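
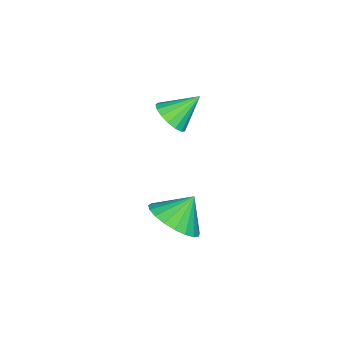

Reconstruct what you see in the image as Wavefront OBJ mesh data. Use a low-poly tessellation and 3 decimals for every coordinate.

v -0.515 -2.859 -1.519
v -0.034 -2.891 -1.069
v -1.205 -2.241 -0.741
v 0.027 -2.624 -1.226
v -0.036 -2.411 -1.451
v -0.208 -2.301 -1.691
v -0.451 -2.318 -1.892
v -0.709 -2.46 -2.008
v -0.922 -2.693 -2.012
v -1.042 -2.964 -1.903
v -1.042 -3.211 -1.706
v -0.921 -3.378 -1.466
v -0.706 -3.425 -1.239
v -0.449 -3.343 -1.076
v -0.206 -3.151 -1.014
v 3.003 -0.618 -2.354
v 3.402 -1.185 -1.796
v 2.377 -0.322 -1.606
v 3.603 -0.878 -1.75
v 3.7 -0.525 -1.808
v 3.676 -0.189 -1.961
v 3.537 0.073 -2.181
v 3.305 0.216 -2.432
v 3.021 0.214 -2.669
v 2.734 0.069 -2.852
v 2.493 -0.196 -2.949
v 2.341 -0.533 -2.942
v 2.303 -0.885 -2.835
v 2.387 -1.191 -2.644
v 2.577 -1.398 -2.403
v 2.84 -1.47 -2.153
v 3.132 -1.395 -1.939
f 2 1 4
f 2 4 3
f 4 1 5
f 4 5 3
f 5 1 6
f 5 6 3
f 6 1 7
f 6 7 3
f 7 1 8
f 7 8 3
f 8 1 9
f 8 9 3
f 9 1 10
f 9 10 3
f 10 1 11
f 10 11 3
f 11 1 12
f 11 12 3
f 12 1 13
f 12 13 3
f 13 1 14
f 13 14 3
f 14 1 15
f 14 15 3
f 15 1 2
f 15 2 3
f 17 16 19
f 17 19 18
f 19 16 20
f 19 20 18
f 20 16 21
f 20 21 18
f 21 16 22
f 21 22 18
f 22 16 23
f 22 23 18
f 23 16 24
f 23 24 18
f 24 16 25
f 24 25 18
f 25 16 26
f 25 26 18
f 26 16 27
f 26 27 18
f 27 16 28
f 27 28 18
f 28 16 29
f 28 29 18
f 29 16 30
f 29 30 18
f 30 16 31
f 30 31 18
f 31 16 32
f 31 32 18
f 32 16 17
f 32 17 18



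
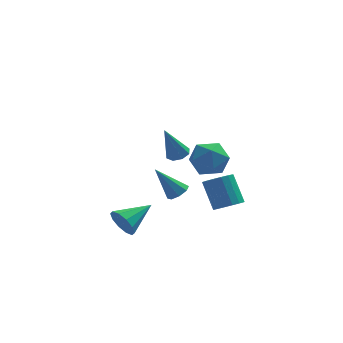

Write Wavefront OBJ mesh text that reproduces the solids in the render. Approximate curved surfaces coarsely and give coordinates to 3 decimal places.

v 2.855 -0.399 -1.766
v 3.576 -0.611 -1.39
v 3.085 0.368 0.101
v 2.365 0.579 -0.274
v 3.665 -0.27 -1.584
v 3.174 0.709 -0.093
v 3.569 0.041 -1.82
v 3.078 1.02 -0.329
v 3.309 0.251 -2.043
v 2.818 1.23 -0.552
v 2.945 0.312 -2.203
v 2.454 1.291 -0.712
v 2.561 0.21 -2.263
v 2.07 1.189 -0.772
v 2.244 -0.031 -2.208
v 1.753 0.947 -0.717
v 2.067 -0.357 -2.053
v 1.576 0.622 -0.562
v 2.071 -0.693 -1.831
v 1.58 0.286 -0.34
v 2.255 -0.961 -1.595
v 1.764 0.018 -0.103
v 2.576 -1.101 -1.397
v 2.085 -0.122 0.094
v 2.961 -1.08 -1.284
v 2.47 -0.101 0.207
v 3.322 -0.903 -1.281
v 2.831 0.076 0.21
v 0.177 -1.698 0.112
v 0.566 -2.105 0.457
v -0.957 -1.462 1.668
v 0.712 -1.623 0.491
v 0.546 -1.185 0.303
v 0.163 -1.047 0.003
v -0.211 -1.291 -0.233
v -0.358 -1.773 -0.267
v -0.191 -2.211 -0.079
v 0.191 -2.349 0.221
v -2.671 -3.203 -1.096
v -2.209 -3.413 -1.839
v -1.189 -2.177 -0.464
v -2.49 -2.944 -1.939
v -2.841 -2.574 -1.717
v -3.127 -2.444 -1.258
v -3.239 -2.603 -0.737
v -3.134 -2.992 -0.353
v -2.852 -3.461 -0.253
v -2.501 -3.831 -0.475
v -2.215 -3.962 -0.934
v -2.104 -3.802 -1.455
v 1.145 3.839 -0.66
v 2.064 4.538 -0.268
v 2.296 2.242 -0.512
v 3.215 2.941 -0.12
v 2.237 2.767 0.587
v 1.526 3.754 0.496
v 2.834 3.026 -1.276
v 2.123 4.013 -1.367
v 3.108 4.035 -0.649
v 2.739 3.876 0.503
v 1.621 2.904 -1.283
v 1.252 2.745 -0.131
v 0.283 -0.073 2.001
v 0.819 -0.416 2.132
v -0.423 -0.447 3.899
v 0.869 0.066 2.246
v 0.576 0.466 2.216
v 0.111 0.551 2.06
v -0.253 0.271 1.869
v -0.303 -0.211 1.755
v -0.009 -0.612 1.786
v 0.455 -0.697 1.942
f 2 1 5
f 2 5 3
f 3 5 6
f 3 6 4
f 5 1 7
f 5 7 6
f 6 7 8
f 6 8 4
f 7 1 9
f 7 9 8
f 8 9 10
f 8 10 4
f 9 1 11
f 9 11 10
f 10 11 12
f 10 12 4
f 11 1 13
f 11 13 12
f 12 13 14
f 12 14 4
f 13 1 15
f 13 15 14
f 14 15 16
f 14 16 4
f 15 1 17
f 15 17 16
f 16 17 18
f 16 18 4
f 17 1 19
f 17 19 18
f 18 19 20
f 18 20 4
f 19 1 21
f 19 21 20
f 20 21 22
f 20 22 4
f 21 1 23
f 21 23 22
f 22 23 24
f 22 24 4
f 23 1 25
f 23 25 24
f 24 25 26
f 24 26 4
f 25 1 27
f 25 27 26
f 26 27 28
f 26 28 4
f 27 1 2
f 27 2 28
f 28 2 3
f 28 3 4
f 30 29 32
f 30 32 31
f 32 29 33
f 32 33 31
f 33 29 34
f 33 34 31
f 34 29 35
f 34 35 31
f 35 29 36
f 35 36 31
f 36 29 37
f 36 37 31
f 37 29 38
f 37 38 31
f 38 29 30
f 38 30 31
f 40 39 42
f 40 42 41
f 42 39 43
f 42 43 41
f 43 39 44
f 43 44 41
f 44 39 45
f 44 45 41
f 45 39 46
f 45 46 41
f 46 39 47
f 46 47 41
f 47 39 48
f 47 48 41
f 48 39 49
f 48 49 41
f 49 39 50
f 49 50 41
f 50 39 40
f 50 40 41
f 51 62 56
f 51 56 52
f 51 52 58
f 51 58 61
f 51 61 62
f 52 56 60
f 56 62 55
f 62 61 53
f 61 58 57
f 58 52 59
f 54 60 55
f 54 55 53
f 54 53 57
f 54 57 59
f 54 59 60
f 55 60 56
f 53 55 62
f 57 53 61
f 59 57 58
f 60 59 52
f 64 63 66
f 64 66 65
f 66 63 67
f 66 67 65
f 67 63 68
f 67 68 65
f 68 63 69
f 68 69 65
f 69 63 70
f 69 70 65
f 70 63 71
f 70 71 65
f 71 63 72
f 71 72 65
f 72 63 64
f 72 64 65



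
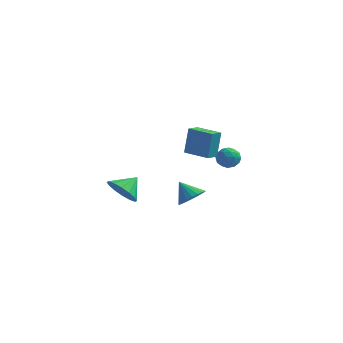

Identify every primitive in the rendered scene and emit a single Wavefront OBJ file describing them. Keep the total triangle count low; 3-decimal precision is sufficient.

v 0.098 2.497 -1.869
v 0.192 2.955 -0.1
v 0.336 3.364 -2.107
v 0.43 3.822 -0.338
v 1.73 2.058 -1.842
v 1.824 2.516 -0.073
v 1.968 2.925 -2.08
v 2.062 3.383 -0.311
v -0.996 -4.336 -1.956
v -0.031 -4.815 -2.022
v -0.464 -3.364 -1.204
v -0.049 -4.466 -2.459
v -0.322 -4.083 -2.761
v -0.775 -3.767 -2.847
v -1.288 -3.604 -2.695
v -1.722 -3.637 -2.345
v -1.962 -3.857 -1.891
v -1.944 -4.206 -1.454
v -1.671 -4.589 -1.152
v -1.218 -4.905 -1.065
v -0.705 -5.068 -1.218
v -0.27 -5.035 -1.568
v 2.622 -2.916 -2.477
v 3.207 -2.338 -2.112
v 1.718 -2.604 -1.523
v 3.024 -2.12 -2.355
v 2.772 -2.04 -2.62
v 2.494 -2.111 -2.86
v 2.238 -2.322 -3.034
v 2.048 -2.635 -3.111
v 1.958 -2.997 -3.079
v 1.982 -3.344 -2.943
v 2.116 -3.618 -2.726
v 2.338 -3.77 -2.466
v 2.609 -3.775 -2.208
v 2.883 -3.631 -1.996
v 3.111 -3.363 -1.868
v 3.254 -3.018 -1.845
v 3.288 -2.656 -1.931
v 1.685 3.769 -2.219
v 2.073 4.393 -2.534
v 2.727 3.027 -2.406
v 3.115 3.651 -2.721
v 2.942 3.641 -1.941
v 2.297 4.1 -1.826
v 2.503 3.32 -3.114
v 1.858 3.779 -2.999
v 2.578 4.115 -3.088
v 2.849 4.314 -2.363
v 1.951 3.106 -2.577
v 2.222 3.305 -1.852
v 1.787 4.146 -2.36
v 3.013 3.274 -2.58
v 2.911 3.268 -2.121
v 3.138 3.635 -2.307
v 1.92 3.974 -1.944
v 2.147 4.34 -2.129
v 2.658 3.899 -1.78
v 2.653 3.08 -2.811
v 2.88 3.446 -2.996
v 1.662 3.785 -2.633
v 1.889 4.152 -2.819
v 2.142 3.521 -3.16
v 2.312 4.35 -2.871
v 2.925 3.913 -2.981
v 2.565 3.719 -3.212
v 2.186 3.989 -3.144
v 2.471 4.466 -2.445
v 3.084 4.03 -2.555
v 2.982 4.024 -2.096
v 2.604 4.294 -2.028
v 2.768 4.303 -2.77
v 1.716 3.39 -2.385
v 2.329 2.954 -2.495
v 2.196 3.126 -2.912
v 1.818 3.396 -2.844
v 1.875 3.507 -1.959
v 2.488 3.07 -2.069
v 2.614 3.431 -1.796
v 2.235 3.701 -1.728
v 2.032 3.117 -2.17
f 2 4 1
f 5 2 1
f 1 4 3
f 3 5 1
f 2 8 4
f 6 2 5
f 6 8 2
f 4 8 3
f 7 5 3
f 3 8 7
f 7 6 5
f 8 6 7
f 10 9 12
f 10 12 11
f 12 9 13
f 12 13 11
f 13 9 14
f 13 14 11
f 14 9 15
f 14 15 11
f 15 9 16
f 15 16 11
f 16 9 17
f 16 17 11
f 17 9 18
f 17 18 11
f 18 9 19
f 18 19 11
f 19 9 20
f 19 20 11
f 20 9 21
f 20 21 11
f 21 9 22
f 21 22 11
f 22 9 10
f 22 10 11
f 24 23 26
f 24 26 25
f 26 23 27
f 26 27 25
f 27 23 28
f 27 28 25
f 28 23 29
f 28 29 25
f 29 23 30
f 29 30 25
f 30 23 31
f 30 31 25
f 31 23 32
f 31 32 25
f 32 23 33
f 32 33 25
f 33 23 34
f 33 34 25
f 34 23 35
f 34 35 25
f 35 23 36
f 35 36 25
f 36 23 37
f 36 37 25
f 37 23 38
f 37 38 25
f 38 23 39
f 38 39 25
f 39 23 24
f 39 24 25
f 40 77 56
f 77 51 80
f 56 80 45
f 77 80 56
f 40 56 52
f 56 45 57
f 52 57 41
f 56 57 52
f 40 52 61
f 52 41 62
f 61 62 47
f 52 62 61
f 40 61 73
f 61 47 76
f 73 76 50
f 61 76 73
f 40 73 77
f 73 50 81
f 77 81 51
f 73 81 77
f 41 57 68
f 57 45 71
f 68 71 49
f 57 71 68
f 45 80 58
f 80 51 79
f 58 79 44
f 80 79 58
f 51 81 78
f 81 50 74
f 78 74 42
f 81 74 78
f 50 76 75
f 76 47 63
f 75 63 46
f 76 63 75
f 47 62 67
f 62 41 64
f 67 64 48
f 62 64 67
f 43 69 55
f 69 49 70
f 55 70 44
f 69 70 55
f 43 55 53
f 55 44 54
f 53 54 42
f 55 54 53
f 43 53 60
f 53 42 59
f 60 59 46
f 53 59 60
f 43 60 65
f 60 46 66
f 65 66 48
f 60 66 65
f 43 65 69
f 65 48 72
f 69 72 49
f 65 72 69
f 44 70 58
f 70 49 71
f 58 71 45
f 70 71 58
f 42 54 78
f 54 44 79
f 78 79 51
f 54 79 78
f 46 59 75
f 59 42 74
f 75 74 50
f 59 74 75
f 48 66 67
f 66 46 63
f 67 63 47
f 66 63 67
f 49 72 68
f 72 48 64
f 68 64 41
f 72 64 68



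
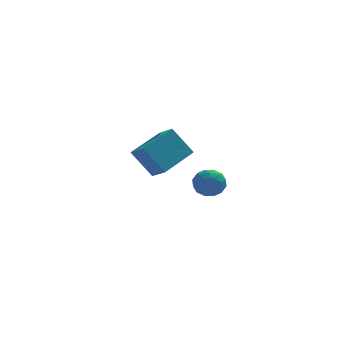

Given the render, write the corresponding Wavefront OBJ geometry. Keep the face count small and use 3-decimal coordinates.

v 3.022 -2.046 2.742
v 3.528 -1.401 2.731
v 3.672 -2.539 3.789
v 4.178 -1.894 3.778
v 3.393 -1.794 3.991
v 2.991 -1.49 3.344
v 4.209 -2.45 3.176
v 3.807 -2.146 2.529
v 4.262 -1.651 2.999
v 3.758 -1.246 3.503
v 3.442 -2.694 3.017
v 2.938 -2.289 3.521
v 3.218 -1.681 2.645
v 3.982 -2.259 3.875
v 3.521 -2.201 4.001
v 3.818 -1.822 3.994
v 2.902 -1.733 3.005
v 3.2 -1.354 2.999
v 3.12 -1.585 3.739
v 4 -2.586 3.521
v 4.298 -2.207 3.515
v 3.382 -2.118 2.526
v 3.679 -1.739 2.519
v 4.08 -2.355 2.781
v 3.947 -1.448 2.795
v 4.329 -1.738 3.411
v 4.347 -2.064 3.057
v 4.111 -1.886 2.677
v 3.65 -1.21 3.092
v 4.033 -1.499 3.707
v 3.571 -1.441 3.832
v 3.335 -1.262 3.452
v 4.082 -1.357 3.249
v 3.167 -2.441 2.813
v 3.55 -2.73 3.428
v 3.865 -2.678 3.068
v 3.629 -2.499 2.688
v 2.871 -2.202 3.109
v 3.253 -2.492 3.725
v 3.089 -2.054 3.843
v 2.853 -1.876 3.463
v 3.118 -2.583 3.271
v 1.621 3.226 1.771
v 0.638 3.569 3.227
v 3.159 4.631 2.48
v 2.175 4.974 3.935
v 2.125 2.406 2.305
v 1.141 2.749 3.76
v 3.662 3.811 3.013
v 2.679 4.154 4.469
f 1 38 17
f 38 12 41
f 17 41 6
f 38 41 17
f 1 17 13
f 17 6 18
f 13 18 2
f 17 18 13
f 1 13 22
f 13 2 23
f 22 23 8
f 13 23 22
f 1 22 34
f 22 8 37
f 34 37 11
f 22 37 34
f 1 34 38
f 34 11 42
f 38 42 12
f 34 42 38
f 2 18 29
f 18 6 32
f 29 32 10
f 18 32 29
f 6 41 19
f 41 12 40
f 19 40 5
f 41 40 19
f 12 42 39
f 42 11 35
f 39 35 3
f 42 35 39
f 11 37 36
f 37 8 24
f 36 24 7
f 37 24 36
f 8 23 28
f 23 2 25
f 28 25 9
f 23 25 28
f 4 30 16
f 30 10 31
f 16 31 5
f 30 31 16
f 4 16 14
f 16 5 15
f 14 15 3
f 16 15 14
f 4 14 21
f 14 3 20
f 21 20 7
f 14 20 21
f 4 21 26
f 21 7 27
f 26 27 9
f 21 27 26
f 4 26 30
f 26 9 33
f 30 33 10
f 26 33 30
f 5 31 19
f 31 10 32
f 19 32 6
f 31 32 19
f 3 15 39
f 15 5 40
f 39 40 12
f 15 40 39
f 7 20 36
f 20 3 35
f 36 35 11
f 20 35 36
f 9 27 28
f 27 7 24
f 28 24 8
f 27 24 28
f 10 33 29
f 33 9 25
f 29 25 2
f 33 25 29
f 44 46 43
f 47 44 43
f 43 46 45
f 45 47 43
f 44 50 46
f 48 44 47
f 48 50 44
f 46 50 45
f 49 47 45
f 45 50 49
f 49 48 47
f 50 48 49



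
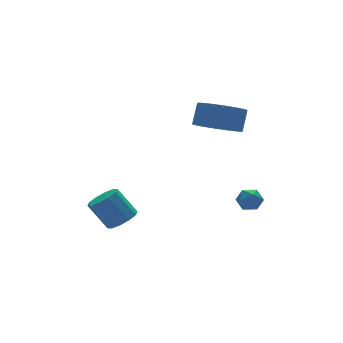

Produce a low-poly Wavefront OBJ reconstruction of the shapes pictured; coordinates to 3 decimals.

v -1.275 2.188 -2.82
v -0.623 2.087 -2.442
v -1.233 2.711 -1.222
v -1.885 2.812 -1.6
v -0.607 2.508 -2.65
v -1.217 3.132 -1.43
v -0.846 2.807 -2.922
v -1.456 3.431 -1.702
v -1.249 2.87 -3.155
v -1.859 3.493 -1.935
v -1.662 2.672 -3.261
v -2.272 3.296 -2.041
v -1.927 2.289 -3.198
v -2.537 2.913 -1.978
v -1.943 1.868 -2.99
v -2.553 2.492 -1.77
v -1.704 1.569 -2.718
v -2.314 2.193 -1.498
v -1.301 1.507 -2.485
v -1.911 2.13 -1.265
v -0.888 1.704 -2.379
v -1.498 2.328 -1.159
v 2.994 1.695 1.843
v 3.693 0.872 1.831
v 4.145 1.241 2.845
v 3.446 2.065 2.857
v 3.921 1.192 1.613
v 4.373 1.561 2.627
v 3.989 1.598 1.435
v 4.441 1.967 2.449
v 3.885 2.022 1.327
v 4.337 2.391 2.341
v 3.627 2.389 1.309
v 4.079 2.758 2.323
v 3.259 2.636 1.383
v 3.711 3.005 2.397
v 2.846 2.72 1.536
v 3.298 3.089 2.55
v 2.458 2.628 1.743
v 2.91 2.997 2.757
v 2.163 2.374 1.967
v 2.615 2.743 2.981
v 2.011 2.003 2.169
v 2.463 2.372 3.183
v 2.03 1.579 2.315
v 2.482 1.948 3.329
v 2.215 1.175 2.38
v 2.667 1.544 3.394
v 2.535 0.861 2.351
v 2.987 1.23 3.366
v 2.934 0.691 2.235
v 3.386 1.06 3.249
v 3.344 0.695 2.051
v 3.796 1.064 3.065
v 3.777 0.593 -2.497
v 4.306 0.41 -2.185
v 3.194 0.07 -1.815
v 3.723 -0.113 -1.503
v 3.54 0.501 -1.49
v 3.901 0.824 -1.911
v 3.599 -0.344 -2.089
v 3.96 -0.021 -2.51
v 4.197 -0.17 -1.933
v 4.16 0.353 -1.563
v 3.34 0.127 -2.437
v 3.303 0.65 -2.067
f 2 1 5
f 2 5 3
f 3 5 6
f 3 6 4
f 5 1 7
f 5 7 6
f 6 7 8
f 6 8 4
f 7 1 9
f 7 9 8
f 8 9 10
f 8 10 4
f 9 1 11
f 9 11 10
f 10 11 12
f 10 12 4
f 11 1 13
f 11 13 12
f 12 13 14
f 12 14 4
f 13 1 15
f 13 15 14
f 14 15 16
f 14 16 4
f 15 1 17
f 15 17 16
f 16 17 18
f 16 18 4
f 17 1 19
f 17 19 18
f 18 19 20
f 18 20 4
f 19 1 21
f 19 21 20
f 20 21 22
f 20 22 4
f 21 1 2
f 21 2 22
f 22 2 3
f 22 3 4
f 24 23 27
f 24 27 25
f 25 27 28
f 25 28 26
f 27 23 29
f 27 29 28
f 28 29 30
f 28 30 26
f 29 23 31
f 29 31 30
f 30 31 32
f 30 32 26
f 31 23 33
f 31 33 32
f 32 33 34
f 32 34 26
f 33 23 35
f 33 35 34
f 34 35 36
f 34 36 26
f 35 23 37
f 35 37 36
f 36 37 38
f 36 38 26
f 37 23 39
f 37 39 38
f 38 39 40
f 38 40 26
f 39 23 41
f 39 41 40
f 40 41 42
f 40 42 26
f 41 23 43
f 41 43 42
f 42 43 44
f 42 44 26
f 43 23 45
f 43 45 44
f 44 45 46
f 44 46 26
f 45 23 47
f 45 47 46
f 46 47 48
f 46 48 26
f 47 23 49
f 47 49 48
f 48 49 50
f 48 50 26
f 49 23 51
f 49 51 50
f 50 51 52
f 50 52 26
f 51 23 53
f 51 53 52
f 52 53 54
f 52 54 26
f 53 23 24
f 53 24 54
f 54 24 25
f 54 25 26
f 55 66 60
f 55 60 56
f 55 56 62
f 55 62 65
f 55 65 66
f 56 60 64
f 60 66 59
f 66 65 57
f 65 62 61
f 62 56 63
f 58 64 59
f 58 59 57
f 58 57 61
f 58 61 63
f 58 63 64
f 59 64 60
f 57 59 66
f 61 57 65
f 63 61 62
f 64 63 56



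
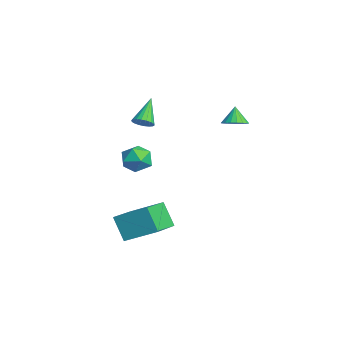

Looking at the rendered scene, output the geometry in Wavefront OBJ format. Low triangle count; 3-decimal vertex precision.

v 1.647 -1.971 2.891
v 2.055 -2.136 3.328
v 0.573 -1.289 4.149
v 2.137 -1.882 3.261
v 2.122 -1.645 3.12
v 2.014 -1.472 2.934
v 1.833 -1.399 2.739
v 1.615 -1.438 2.575
v 1.403 -1.584 2.473
v 1.24 -1.805 2.453
v 1.158 -2.06 2.521
v 1.173 -2.297 2.662
v 1.281 -2.469 2.848
v 1.462 -2.543 3.042
v 1.68 -2.503 3.207
v 1.892 -2.358 3.309
v 2.379 -2.837 -3.217
v 3.958 -4.045 -2.641
v 3.243 -1.248 -2.254
v 4.822 -2.456 -1.678
v 3.178 -2.444 -4.582
v 4.757 -3.652 -4.006
v 4.042 -0.855 -3.619
v 5.621 -2.063 -3.043
v 0.122 -1.266 -0.028
v 0.79 -1.914 -0.362
v -1.01 -1.986 -0.898
v -0.342 -2.634 -1.232
v -0.624 -2.657 -0.284
v 0.076 -2.212 0.253
v -0.296 -1.688 -1.513
v 0.404 -1.243 -0.976
v 0.532 -2.174 -1.279
v 0.329 -2.774 -0.52
v -0.549 -1.126 -0.74
v -0.752 -1.726 0.019
v 2.951 2.603 2.98
v 3.595 2.538 3.318
v 2.449 2.737 3.96
v 3.574 2.858 3.264
v 3.429 3.127 3.153
v 3.19 3.292 3.008
v 2.904 3.321 2.858
v 2.627 3.208 2.731
v 2.414 2.975 2.654
v 2.308 2.669 2.641
v 2.329 2.349 2.695
v 2.473 2.08 2.806
v 2.712 1.914 2.951
v 2.998 1.885 3.101
v 3.276 1.998 3.228
v 3.488 2.231 3.305
f 2 1 4
f 2 4 3
f 4 1 5
f 4 5 3
f 5 1 6
f 5 6 3
f 6 1 7
f 6 7 3
f 7 1 8
f 7 8 3
f 8 1 9
f 8 9 3
f 9 1 10
f 9 10 3
f 10 1 11
f 10 11 3
f 11 1 12
f 11 12 3
f 12 1 13
f 12 13 3
f 13 1 14
f 13 14 3
f 14 1 15
f 14 15 3
f 15 1 16
f 15 16 3
f 16 1 2
f 16 2 3
f 18 20 17
f 21 18 17
f 17 20 19
f 19 21 17
f 18 24 20
f 22 18 21
f 22 24 18
f 20 24 19
f 23 21 19
f 19 24 23
f 23 22 21
f 24 22 23
f 25 36 30
f 25 30 26
f 25 26 32
f 25 32 35
f 25 35 36
f 26 30 34
f 30 36 29
f 36 35 27
f 35 32 31
f 32 26 33
f 28 34 29
f 28 29 27
f 28 27 31
f 28 31 33
f 28 33 34
f 29 34 30
f 27 29 36
f 31 27 35
f 33 31 32
f 34 33 26
f 38 37 40
f 38 40 39
f 40 37 41
f 40 41 39
f 41 37 42
f 41 42 39
f 42 37 43
f 42 43 39
f 43 37 44
f 43 44 39
f 44 37 45
f 44 45 39
f 45 37 46
f 45 46 39
f 46 37 47
f 46 47 39
f 47 37 48
f 47 48 39
f 48 37 49
f 48 49 39
f 49 37 50
f 49 50 39
f 50 37 51
f 50 51 39
f 51 37 52
f 51 52 39
f 52 37 38
f 52 38 39



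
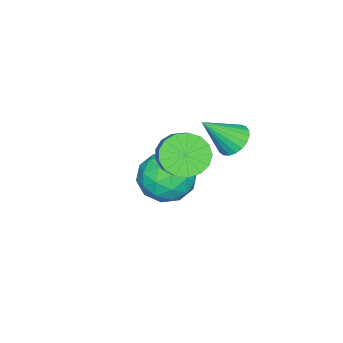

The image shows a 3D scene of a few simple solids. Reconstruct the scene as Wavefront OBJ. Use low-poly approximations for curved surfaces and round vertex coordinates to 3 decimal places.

v -3.062 -1.875 2.887
v -2.696 -1.417 2.953
v -2.398 -2.545 3.853
v -2.874 -1.363 3.113
v -3.084 -1.398 3.234
v -3.291 -1.515 3.294
v -3.458 -1.694 3.285
v -3.557 -1.905 3.206
v -3.57 -2.11 3.073
v -3.495 -2.275 2.907
v -3.345 -2.37 2.738
v -3.146 -2.38 2.595
v -2.933 -2.303 2.502
v -2.742 -2.151 2.476
v -2.606 -1.952 2.52
v -2.549 -1.739 2.629
v -2.581 -1.55 2.782
v -1.582 -2.739 2.964
v -1.249 -2.447 2.384
v -0.324 -1.809 3.237
v -0.658 -2.101 3.816
v -1.491 -2.209 2.469
v -0.566 -1.572 3.322
v -1.754 -2.094 2.668
v -0.829 -1.457 3.521
v -1.978 -2.126 2.934
v -1.053 -1.488 3.787
v -2.111 -2.298 3.207
v -1.186 -1.661 4.06
v -2.123 -2.571 3.425
v -1.198 -1.934 4.277
v -2.011 -2.883 3.536
v -1.087 -2.246 4.389
v -1.801 -3.161 3.517
v -0.877 -2.524 4.37
v -1.541 -3.343 3.371
v -0.617 -2.706 4.223
v -1.29 -3.386 3.131
v -0.366 -2.749 3.984
v -1.107 -3.281 2.853
v -0.182 -2.644 3.706
v -1.032 -3.052 2.601
v -0.107 -2.415 3.453
v -1.083 -2.75 2.431
v -0.158 -2.113 3.284
v -3.743 -3.672 0.508
v -3.123 -3.516 -0.175
v -2.677 -4.384 1.315
v -2.057 -4.228 0.632
v -2.378 -3.513 1.144
v -3.037 -3.074 0.645
v -2.763 -4.826 0.495
v -3.422 -4.387 -0.004
v -2.517 -4.23 -0.183
v -2.279 -3.418 0.218
v -3.521 -4.482 0.922
v -3.283 -3.67 1.323
v -3.527 -3.532 0.096
v -2.273 -4.368 1.044
v -2.462 -3.948 1.345
v -2.098 -3.857 0.944
v -3.476 -3.272 0.578
v -3.111 -3.18 0.177
v -2.674 -3.178 0.952
v -2.689 -4.72 0.963
v -2.324 -4.628 0.562
v -3.702 -4.043 0.196
v -3.338 -3.952 -0.205
v -3.126 -4.722 0.188
v -2.806 -3.86 -0.31
v -2.179 -4.278 0.164
v -2.594 -4.629 0.083
v -2.982 -4.371 -0.21
v -2.666 -3.383 -0.075
v -2.039 -3.801 0.399
v -2.228 -3.381 0.7
v -2.616 -3.122 0.407
v -2.31 -3.802 -0.08
v -3.761 -4.099 0.741
v -3.134 -4.517 1.215
v -3.184 -4.778 0.733
v -3.572 -4.519 0.44
v -3.621 -3.622 0.976
v -2.994 -4.04 1.45
v -2.818 -3.529 1.35
v -3.206 -3.271 1.057
v -3.49 -4.098 1.22
f 2 1 4
f 2 4 3
f 4 1 5
f 4 5 3
f 5 1 6
f 5 6 3
f 6 1 7
f 6 7 3
f 7 1 8
f 7 8 3
f 8 1 9
f 8 9 3
f 9 1 10
f 9 10 3
f 10 1 11
f 10 11 3
f 11 1 12
f 11 12 3
f 12 1 13
f 12 13 3
f 13 1 14
f 13 14 3
f 14 1 15
f 14 15 3
f 15 1 16
f 15 16 3
f 16 1 17
f 16 17 3
f 17 1 2
f 17 2 3
f 19 18 22
f 19 22 20
f 20 22 23
f 20 23 21
f 22 18 24
f 22 24 23
f 23 24 25
f 23 25 21
f 24 18 26
f 24 26 25
f 25 26 27
f 25 27 21
f 26 18 28
f 26 28 27
f 27 28 29
f 27 29 21
f 28 18 30
f 28 30 29
f 29 30 31
f 29 31 21
f 30 18 32
f 30 32 31
f 31 32 33
f 31 33 21
f 32 18 34
f 32 34 33
f 33 34 35
f 33 35 21
f 34 18 36
f 34 36 35
f 35 36 37
f 35 37 21
f 36 18 38
f 36 38 37
f 37 38 39
f 37 39 21
f 38 18 40
f 38 40 39
f 39 40 41
f 39 41 21
f 40 18 42
f 40 42 41
f 41 42 43
f 41 43 21
f 42 18 44
f 42 44 43
f 43 44 45
f 43 45 21
f 44 18 19
f 44 19 45
f 45 19 20
f 45 20 21
f 46 83 62
f 83 57 86
f 62 86 51
f 83 86 62
f 46 62 58
f 62 51 63
f 58 63 47
f 62 63 58
f 46 58 67
f 58 47 68
f 67 68 53
f 58 68 67
f 46 67 79
f 67 53 82
f 79 82 56
f 67 82 79
f 46 79 83
f 79 56 87
f 83 87 57
f 79 87 83
f 47 63 74
f 63 51 77
f 74 77 55
f 63 77 74
f 51 86 64
f 86 57 85
f 64 85 50
f 86 85 64
f 57 87 84
f 87 56 80
f 84 80 48
f 87 80 84
f 56 82 81
f 82 53 69
f 81 69 52
f 82 69 81
f 53 68 73
f 68 47 70
f 73 70 54
f 68 70 73
f 49 75 61
f 75 55 76
f 61 76 50
f 75 76 61
f 49 61 59
f 61 50 60
f 59 60 48
f 61 60 59
f 49 59 66
f 59 48 65
f 66 65 52
f 59 65 66
f 49 66 71
f 66 52 72
f 71 72 54
f 66 72 71
f 49 71 75
f 71 54 78
f 75 78 55
f 71 78 75
f 50 76 64
f 76 55 77
f 64 77 51
f 76 77 64
f 48 60 84
f 60 50 85
f 84 85 57
f 60 85 84
f 52 65 81
f 65 48 80
f 81 80 56
f 65 80 81
f 54 72 73
f 72 52 69
f 73 69 53
f 72 69 73
f 55 78 74
f 78 54 70
f 74 70 47
f 78 70 74



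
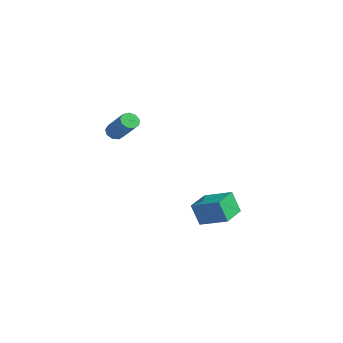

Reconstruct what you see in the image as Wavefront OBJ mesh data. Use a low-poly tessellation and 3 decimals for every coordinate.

v -2.736 -3.895 3.031
v -2.319 -3.924 2.586
v -0.768 -3.993 4.044
v -1.184 -3.965 4.489
v -2.395 -3.526 2.686
v -0.843 -3.595 4.144
v -2.63 -3.3 2.947
v -1.078 -3.37 4.405
v -2.915 -3.354 3.247
v -1.363 -3.423 4.705
v -3.116 -3.66 3.447
v -1.564 -3.73 4.904
v -3.139 -4.077 3.452
v -1.587 -4.146 4.909
v -2.973 -4.409 3.26
v -1.422 -4.478 4.717
v -2.697 -4.5 2.961
v -1.145 -4.569 4.419
v -2.439 -4.309 2.695
v -0.887 -4.378 4.153
v -0.004 0.122 -4.73
v -0.511 -0.136 -3.277
v -0.761 1.743 -4.706
v -1.268 1.486 -3.254
v 1.628 0.874 -4.026
v 1.121 0.617 -2.574
v 0.871 2.496 -4.003
v 0.364 2.238 -2.55
f 2 1 5
f 2 5 3
f 3 5 6
f 3 6 4
f 5 1 7
f 5 7 6
f 6 7 8
f 6 8 4
f 7 1 9
f 7 9 8
f 8 9 10
f 8 10 4
f 9 1 11
f 9 11 10
f 10 11 12
f 10 12 4
f 11 1 13
f 11 13 12
f 12 13 14
f 12 14 4
f 13 1 15
f 13 15 14
f 14 15 16
f 14 16 4
f 15 1 17
f 15 17 16
f 16 17 18
f 16 18 4
f 17 1 19
f 17 19 18
f 18 19 20
f 18 20 4
f 19 1 2
f 19 2 20
f 20 2 3
f 20 3 4
f 22 24 21
f 25 22 21
f 21 24 23
f 23 25 21
f 22 28 24
f 26 22 25
f 26 28 22
f 24 28 23
f 27 25 23
f 23 28 27
f 27 26 25
f 28 26 27



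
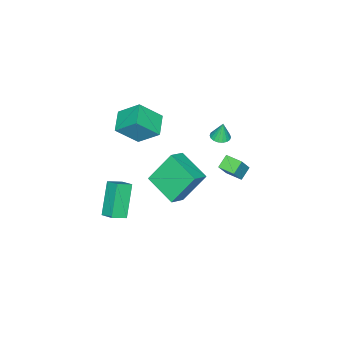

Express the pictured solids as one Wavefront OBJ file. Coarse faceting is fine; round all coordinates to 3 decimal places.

v 2.921 -3.117 3.9
v 2.691 -1.916 4.931
v 2.051 -2.258 2.704
v 1.822 -1.056 3.735
v 4.058 -2.544 3.485
v 3.829 -1.342 4.516
v 3.189 -1.684 2.289
v 2.959 -0.483 3.32
v 4.076 -2.537 -3.865
v 2.838 -3.009 -2.172
v 4.302 -1.734 -3.476
v 3.064 -2.206 -1.783
v 4.856 -2.974 -3.417
v 3.618 -3.446 -1.724
v 5.082 -2.171 -3.028
v 3.844 -2.643 -1.335
v 0.403 1.624 2.254
v 0.699 1.154 2.324
v 0.357 1.756 3.346
v 0.876 1.329 2.31
v 0.959 1.563 2.285
v 0.932 1.809 2.255
v 0.8 2.018 2.224
v 0.59 2.149 2.199
v 0.342 2.177 2.185
v 0.107 2.095 2.185
v -0.07 1.919 2.199
v -0.153 1.686 2.223
v -0.126 1.44 2.254
v 0.006 1.23 2.285
v 0.217 1.099 2.31
v 0.464 1.072 2.324
v 1.751 2.838 0.827
v 1.053 2.882 1.31
v 1.791 3.797 0.799
v 1.093 3.841 1.281
v 2.547 2.839 1.979
v 1.849 2.883 2.461
v 2.587 3.798 1.95
v 1.889 3.842 2.433
v 1.695 1.597 -0.179
v 1.155 -0.241 0.461
v 2.654 1.5 0.352
v 2.113 -0.339 0.991
v 2.587 0.719 -1.951
v 2.046 -1.12 -1.312
v 3.545 0.621 -1.421
v 3.005 -1.217 -0.781
f 2 4 1
f 5 2 1
f 1 4 3
f 3 5 1
f 2 8 4
f 6 2 5
f 6 8 2
f 4 8 3
f 7 5 3
f 3 8 7
f 7 6 5
f 8 6 7
f 10 12 9
f 13 10 9
f 9 12 11
f 11 13 9
f 10 16 12
f 14 10 13
f 14 16 10
f 12 16 11
f 15 13 11
f 11 16 15
f 15 14 13
f 16 14 15
f 18 17 20
f 18 20 19
f 20 17 21
f 20 21 19
f 21 17 22
f 21 22 19
f 22 17 23
f 22 23 19
f 23 17 24
f 23 24 19
f 24 17 25
f 24 25 19
f 25 17 26
f 25 26 19
f 26 17 27
f 26 27 19
f 27 17 28
f 27 28 19
f 28 17 29
f 28 29 19
f 29 17 30
f 29 30 19
f 30 17 31
f 30 31 19
f 31 17 32
f 31 32 19
f 32 17 18
f 32 18 19
f 34 36 33
f 37 34 33
f 33 36 35
f 35 37 33
f 34 40 36
f 38 34 37
f 38 40 34
f 36 40 35
f 39 37 35
f 35 40 39
f 39 38 37
f 40 38 39
f 42 44 41
f 45 42 41
f 41 44 43
f 43 45 41
f 42 48 44
f 46 42 45
f 46 48 42
f 44 48 43
f 47 45 43
f 43 48 47
f 47 46 45
f 48 46 47



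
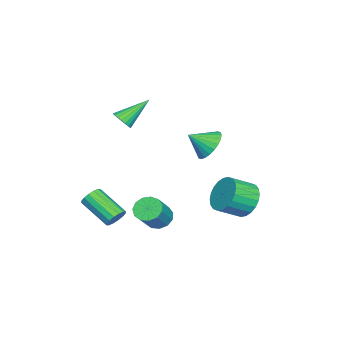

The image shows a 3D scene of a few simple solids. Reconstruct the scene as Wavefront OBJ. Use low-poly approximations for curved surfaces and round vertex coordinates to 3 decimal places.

v -2.48 -2.851 1.795
v -2.167 -3.105 2.318
v -3.56 -1.729 2.985
v -2.01 -2.888 2.257
v -1.934 -2.665 2.116
v -1.952 -2.475 1.92
v -2.061 -2.349 1.702
v -2.243 -2.31 1.5
v -2.466 -2.365 1.349
v -2.691 -2.503 1.275
v -2.88 -2.702 1.292
v -2.999 -2.927 1.395
v -3.029 -3.138 1.567
v -2.963 -3.3 1.779
v -2.814 -3.384 1.994
v -2.608 -3.376 2.174
v -2.379 -3.277 2.289
v -1.289 4.135 -2.198
v -0.431 4.371 -2.828
v 0.367 3.38 -2.112
v -0.491 3.145 -1.482
v -0.377 4.646 -2.508
v 0.421 3.655 -1.792
v -0.462 4.843 -2.141
v 0.336 3.852 -1.424
v -0.673 4.932 -1.782
v 0.125 3.941 -1.066
v -0.977 4.901 -1.487
v -0.179 3.91 -0.771
v -1.329 4.752 -1.3
v -0.531 3.761 -0.584
v -1.675 4.51 -1.25
v -0.877 3.519 -0.534
v -1.962 4.211 -1.344
v -1.164 3.22 -0.628
v -2.147 3.9 -1.568
v -1.349 2.909 -0.852
v -2.201 3.625 -1.888
v -1.403 2.634 -1.172
v -2.116 3.428 -2.256
v -1.318 2.437 -1.539
v -1.905 3.339 -2.614
v -1.107 2.348 -1.898
v -1.601 3.37 -2.909
v -0.803 2.379 -2.193
v -1.249 3.519 -3.096
v -0.451 2.528 -2.38
v -0.903 3.761 -3.146
v -0.105 2.77 -2.43
v -0.616 4.06 -3.052
v 0.182 3.069 -2.336
v 1.22 2.959 2.773
v 2.125 3.252 2.641
v 1.64 2.001 3.527
v 2.028 3.449 2.944
v 1.808 3.571 3.222
v 1.498 3.6 3.431
v 1.147 3.531 3.54
v 0.806 3.376 3.532
v 0.528 3.157 3.409
v 0.356 2.908 3.188
v 0.315 2.666 2.905
v 0.412 2.47 2.601
v 0.632 2.347 2.323
v 0.941 2.318 2.114
v 1.293 2.387 2.005
v 1.634 2.542 2.013
v 1.911 2.761 2.137
v 2.084 3.011 2.357
v 2.372 -1.439 -2.495
v 2.718 -1.816 -2.863
v 2.113 -3.358 -1.854
v 1.768 -2.981 -1.485
v 2.916 -1.733 -2.618
v 2.311 -3.275 -1.608
v 2.968 -1.571 -2.34
v 2.364 -3.113 -1.33
v 2.861 -1.374 -2.103
v 2.257 -2.916 -1.093
v 2.623 -1.194 -1.971
v 2.019 -2.737 -0.962
v 2.318 -1.08 -1.98
v 1.713 -2.623 -0.97
v 2.027 -1.062 -2.126
v 1.422 -2.604 -1.117
v 1.829 -1.145 -2.372
v 1.224 -2.687 -1.362
v 1.776 -1.307 -2.65
v 1.172 -2.849 -1.64
v 1.883 -1.504 -2.887
v 1.279 -3.046 -1.877
v 2.121 -1.683 -3.018
v 1.517 -3.226 -2.009
v 2.427 -1.797 -3.01
v 1.822 -3.34 -2
v 1.162 0.333 -2.73
v 1.688 0.139 -3.272
v 2.844 -0.027 -2.093
v 2.318 0.167 -1.55
v 1.708 0.576 -3.231
v 2.864 0.41 -2.051
v 1.556 0.936 -3.03
v 2.711 0.77 -1.851
v 1.278 1.104 -2.735
v 2.434 0.938 -1.555
v 0.963 1.028 -2.437
v 2.119 0.862 -1.257
v 0.712 0.731 -2.233
v 1.868 0.565 -1.053
v 0.603 0.308 -2.186
v 1.759 0.142 -1.006
v 0.672 -0.108 -2.312
v 1.828 -0.274 -1.132
v 0.897 -0.383 -2.571
v 2.053 -0.549 -1.391
v 1.205 -0.431 -2.88
v 2.361 -0.597 -1.7
v 1.5 -0.237 -3.142
v 2.656 -0.403 -1.962
f 2 1 4
f 2 4 3
f 4 1 5
f 4 5 3
f 5 1 6
f 5 6 3
f 6 1 7
f 6 7 3
f 7 1 8
f 7 8 3
f 8 1 9
f 8 9 3
f 9 1 10
f 9 10 3
f 10 1 11
f 10 11 3
f 11 1 12
f 11 12 3
f 12 1 13
f 12 13 3
f 13 1 14
f 13 14 3
f 14 1 15
f 14 15 3
f 15 1 16
f 15 16 3
f 16 1 17
f 16 17 3
f 17 1 2
f 17 2 3
f 19 18 22
f 19 22 20
f 20 22 23
f 20 23 21
f 22 18 24
f 22 24 23
f 23 24 25
f 23 25 21
f 24 18 26
f 24 26 25
f 25 26 27
f 25 27 21
f 26 18 28
f 26 28 27
f 27 28 29
f 27 29 21
f 28 18 30
f 28 30 29
f 29 30 31
f 29 31 21
f 30 18 32
f 30 32 31
f 31 32 33
f 31 33 21
f 32 18 34
f 32 34 33
f 33 34 35
f 33 35 21
f 34 18 36
f 34 36 35
f 35 36 37
f 35 37 21
f 36 18 38
f 36 38 37
f 37 38 39
f 37 39 21
f 38 18 40
f 38 40 39
f 39 40 41
f 39 41 21
f 40 18 42
f 40 42 41
f 41 42 43
f 41 43 21
f 42 18 44
f 42 44 43
f 43 44 45
f 43 45 21
f 44 18 46
f 44 46 45
f 45 46 47
f 45 47 21
f 46 18 48
f 46 48 47
f 47 48 49
f 47 49 21
f 48 18 50
f 48 50 49
f 49 50 51
f 49 51 21
f 50 18 19
f 50 19 51
f 51 19 20
f 51 20 21
f 53 52 55
f 53 55 54
f 55 52 56
f 55 56 54
f 56 52 57
f 56 57 54
f 57 52 58
f 57 58 54
f 58 52 59
f 58 59 54
f 59 52 60
f 59 60 54
f 60 52 61
f 60 61 54
f 61 52 62
f 61 62 54
f 62 52 63
f 62 63 54
f 63 52 64
f 63 64 54
f 64 52 65
f 64 65 54
f 65 52 66
f 65 66 54
f 66 52 67
f 66 67 54
f 67 52 68
f 67 68 54
f 68 52 69
f 68 69 54
f 69 52 53
f 69 53 54
f 71 70 74
f 71 74 72
f 72 74 75
f 72 75 73
f 74 70 76
f 74 76 75
f 75 76 77
f 75 77 73
f 76 70 78
f 76 78 77
f 77 78 79
f 77 79 73
f 78 70 80
f 78 80 79
f 79 80 81
f 79 81 73
f 80 70 82
f 80 82 81
f 81 82 83
f 81 83 73
f 82 70 84
f 82 84 83
f 83 84 85
f 83 85 73
f 84 70 86
f 84 86 85
f 85 86 87
f 85 87 73
f 86 70 88
f 86 88 87
f 87 88 89
f 87 89 73
f 88 70 90
f 88 90 89
f 89 90 91
f 89 91 73
f 90 70 92
f 90 92 91
f 91 92 93
f 91 93 73
f 92 70 94
f 92 94 93
f 93 94 95
f 93 95 73
f 94 70 71
f 94 71 95
f 95 71 72
f 95 72 73
f 97 96 100
f 97 100 98
f 98 100 101
f 98 101 99
f 100 96 102
f 100 102 101
f 101 102 103
f 101 103 99
f 102 96 104
f 102 104 103
f 103 104 105
f 103 105 99
f 104 96 106
f 104 106 105
f 105 106 107
f 105 107 99
f 106 96 108
f 106 108 107
f 107 108 109
f 107 109 99
f 108 96 110
f 108 110 109
f 109 110 111
f 109 111 99
f 110 96 112
f 110 112 111
f 111 112 113
f 111 113 99
f 112 96 114
f 112 114 113
f 113 114 115
f 113 115 99
f 114 96 116
f 114 116 115
f 115 116 117
f 115 117 99
f 116 96 118
f 116 118 117
f 117 118 119
f 117 119 99
f 118 96 97
f 118 97 119
f 119 97 98
f 119 98 99



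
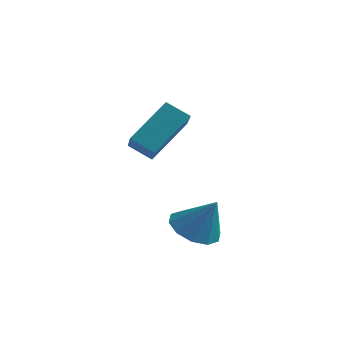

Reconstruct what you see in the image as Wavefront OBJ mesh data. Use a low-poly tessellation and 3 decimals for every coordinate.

v -3.762 -1.353 2.86
v -2.836 -2.665 3.778
v -3.171 0.054 4.274
v -2.246 -1.258 5.192
v -2.894 -1.142 2.288
v -1.969 -2.454 3.206
v -2.304 0.265 3.702
v -1.378 -1.047 4.62
v -0.462 -2.321 -0.087
v 0.384 -2.154 -0.613
v 0.402 -2.299 1.307
v 0.135 -1.6 -0.468
v -0.342 -1.322 -0.177
v -0.865 -1.425 0.148
v -1.233 -1.871 0.384
v -1.307 -2.488 0.439
v -1.058 -3.042 0.294
v -0.581 -3.32 0.003
v -0.058 -3.217 -0.323
v 0.31 -2.771 -0.558
f 2 4 1
f 5 2 1
f 1 4 3
f 3 5 1
f 2 8 4
f 6 2 5
f 6 8 2
f 4 8 3
f 7 5 3
f 3 8 7
f 7 6 5
f 8 6 7
f 10 9 12
f 10 12 11
f 12 9 13
f 12 13 11
f 13 9 14
f 13 14 11
f 14 9 15
f 14 15 11
f 15 9 16
f 15 16 11
f 16 9 17
f 16 17 11
f 17 9 18
f 17 18 11
f 18 9 19
f 18 19 11
f 19 9 20
f 19 20 11
f 20 9 10
f 20 10 11



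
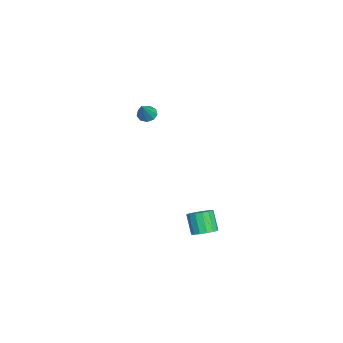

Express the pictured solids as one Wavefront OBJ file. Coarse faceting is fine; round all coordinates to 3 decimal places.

v -4.233 -0.769 0.064
v -3.878 -1.137 -0.304
v -3.187 -1.011 1.316
v -3.747 -0.728 -0.335
v -3.842 -0.338 -0.179
v -4.121 -0.149 0.09
v -4.452 -0.25 0.347
v -4.681 -0.594 0.471
v -4.7 -1.019 0.405
v -4.5 -1.327 0.179
v -4.176 -1.374 -0.101
v 4.218 2.984 -4.509
v 4.879 2.743 -4.199
v 4.204 2.434 -3
v 3.542 2.676 -3.311
v 4.859 3.131 -4.11
v 4.184 2.822 -2.911
v 4.667 3.48 -4.128
v 3.992 3.171 -2.93
v 4.355 3.696 -4.249
v 3.68 3.387 -3.05
v 4.006 3.721 -4.439
v 3.331 3.412 -3.24
v 3.713 3.549 -4.648
v 3.038 3.24 -3.449
v 3.556 3.226 -4.82
v 2.881 2.917 -3.621
v 3.576 2.838 -4.909
v 2.901 2.529 -3.71
v 3.768 2.489 -4.89
v 3.093 2.18 -3.692
v 4.08 2.273 -4.77
v 3.405 1.964 -3.571
v 4.429 2.248 -4.58
v 3.754 1.939 -3.381
v 4.722 2.42 -4.371
v 4.047 2.111 -3.172
f 2 1 4
f 2 4 3
f 4 1 5
f 4 5 3
f 5 1 6
f 5 6 3
f 6 1 7
f 6 7 3
f 7 1 8
f 7 8 3
f 8 1 9
f 8 9 3
f 9 1 10
f 9 10 3
f 10 1 11
f 10 11 3
f 11 1 2
f 11 2 3
f 13 12 16
f 13 16 14
f 14 16 17
f 14 17 15
f 16 12 18
f 16 18 17
f 17 18 19
f 17 19 15
f 18 12 20
f 18 20 19
f 19 20 21
f 19 21 15
f 20 12 22
f 20 22 21
f 21 22 23
f 21 23 15
f 22 12 24
f 22 24 23
f 23 24 25
f 23 25 15
f 24 12 26
f 24 26 25
f 25 26 27
f 25 27 15
f 26 12 28
f 26 28 27
f 27 28 29
f 27 29 15
f 28 12 30
f 28 30 29
f 29 30 31
f 29 31 15
f 30 12 32
f 30 32 31
f 31 32 33
f 31 33 15
f 32 12 34
f 32 34 33
f 33 34 35
f 33 35 15
f 34 12 36
f 34 36 35
f 35 36 37
f 35 37 15
f 36 12 13
f 36 13 37
f 37 13 14
f 37 14 15



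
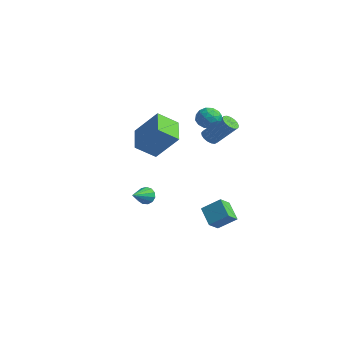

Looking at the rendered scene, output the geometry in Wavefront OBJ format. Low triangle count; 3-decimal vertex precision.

v -0.789 0.457 3.912
v -0.48 0.861 3.351
v 0.32 0.299 4.409
v 0.629 0.703 3.848
v 0.189 1.043 4.361
v -0.496 1.141 4.054
v 0.336 0.019 3.706
v -0.349 0.117 3.399
v 0.216 0.59 3.224
v 0.124 1.223 3.628
v -0.284 -0.063 4.132
v -0.376 0.57 4.536
v -0.732 0.673 3.588
v 0.572 0.487 4.172
v 0.313 0.687 4.474
v 0.495 0.925 4.144
v -0.741 0.838 4.001
v -0.56 1.075 3.671
v -0.167 1.182 4.265
v 0.4 0.085 4.089
v 0.581 0.322 3.759
v -0.655 0.235 3.616
v -0.473 0.473 3.286
v 0.007 -0.022 3.495
v -0.141 0.751 3.183
v 0.51 0.658 3.475
v 0.339 0.256 3.392
v -0.064 0.313 3.211
v -0.195 1.123 3.421
v 0.457 1.03 3.713
v 0.198 1.23 4.015
v -0.205 1.288 3.834
v 0.214 0.964 3.346
v -0.617 0.13 4.047
v 0.035 0.037 4.339
v 0.045 -0.128 3.926
v -0.358 -0.07 3.745
v -0.67 0.502 4.285
v -0.019 0.409 4.577
v -0.096 0.847 4.549
v -0.499 0.904 4.368
v -0.374 0.196 4.414
v -1.408 1.434 1.962
v -1.002 1.524 1.588
v 0.015 2.236 2.864
v -0.392 2.146 3.238
v -1.148 1.748 1.579
v -0.131 2.46 2.855
v -1.353 1.901 1.658
v -0.337 2.613 2.933
v -1.572 1.946 1.806
v -0.555 2.659 3.082
v -1.753 1.875 1.991
v -0.736 2.587 3.266
v -1.855 1.702 2.168
v -0.838 2.414 3.444
v -1.855 1.468 2.299
v -0.838 2.18 3.575
v -1.752 1.226 2.352
v -0.735 1.938 3.628
v -1.571 1.032 2.316
v -0.554 1.744 3.592
v -1.353 0.93 2.199
v -0.336 1.642 3.475
v -1.147 0.943 2.028
v -0.13 1.655 3.303
v -1.001 1.069 1.841
v 0.016 1.781 3.117
v -0.949 1.279 1.683
v 0.068 1.991 2.958
v -2.07 -1.477 0.831
v -2.323 -2.614 1.626
v -3.513 -0.684 1.507
v -3.765 -1.821 2.303
v -0.955 -0.699 2.297
v -1.207 -1.836 3.093
v -2.397 0.094 2.974
v -2.65 -1.043 3.769
v -0.978 -2.7 -1.442
v -0.68 -2.745 -1.95
v -0.422 -3.82 -1.018
v -0.487 -2.57 -1.743
v -0.45 -2.437 -1.44
v -0.58 -2.388 -1.139
v -0.836 -2.437 -0.933
v -1.138 -2.57 -0.889
v -1.388 -2.744 -1.021
v -1.509 -2.905 -1.286
v -1.461 -3 -1.601
v -1.259 -3 -1.865
v -0.968 -2.905 -1.995
v 0.108 0.527 -3.854
v -0.947 0.661 -3.024
v -0.19 1.265 -4.354
v -1.246 1.4 -3.523
v 0.806 1.32 -3.097
v -0.25 1.455 -2.266
v 0.507 2.059 -3.596
v -0.548 2.193 -2.766
f 1 38 17
f 38 12 41
f 17 41 6
f 38 41 17
f 1 17 13
f 17 6 18
f 13 18 2
f 17 18 13
f 1 13 22
f 13 2 23
f 22 23 8
f 13 23 22
f 1 22 34
f 22 8 37
f 34 37 11
f 22 37 34
f 1 34 38
f 34 11 42
f 38 42 12
f 34 42 38
f 2 18 29
f 18 6 32
f 29 32 10
f 18 32 29
f 6 41 19
f 41 12 40
f 19 40 5
f 41 40 19
f 12 42 39
f 42 11 35
f 39 35 3
f 42 35 39
f 11 37 36
f 37 8 24
f 36 24 7
f 37 24 36
f 8 23 28
f 23 2 25
f 28 25 9
f 23 25 28
f 4 30 16
f 30 10 31
f 16 31 5
f 30 31 16
f 4 16 14
f 16 5 15
f 14 15 3
f 16 15 14
f 4 14 21
f 14 3 20
f 21 20 7
f 14 20 21
f 4 21 26
f 21 7 27
f 26 27 9
f 21 27 26
f 4 26 30
f 26 9 33
f 30 33 10
f 26 33 30
f 5 31 19
f 31 10 32
f 19 32 6
f 31 32 19
f 3 15 39
f 15 5 40
f 39 40 12
f 15 40 39
f 7 20 36
f 20 3 35
f 36 35 11
f 20 35 36
f 9 27 28
f 27 7 24
f 28 24 8
f 27 24 28
f 10 33 29
f 33 9 25
f 29 25 2
f 33 25 29
f 44 43 47
f 44 47 45
f 45 47 48
f 45 48 46
f 47 43 49
f 47 49 48
f 48 49 50
f 48 50 46
f 49 43 51
f 49 51 50
f 50 51 52
f 50 52 46
f 51 43 53
f 51 53 52
f 52 53 54
f 52 54 46
f 53 43 55
f 53 55 54
f 54 55 56
f 54 56 46
f 55 43 57
f 55 57 56
f 56 57 58
f 56 58 46
f 57 43 59
f 57 59 58
f 58 59 60
f 58 60 46
f 59 43 61
f 59 61 60
f 60 61 62
f 60 62 46
f 61 43 63
f 61 63 62
f 62 63 64
f 62 64 46
f 63 43 65
f 63 65 64
f 64 65 66
f 64 66 46
f 65 43 67
f 65 67 66
f 66 67 68
f 66 68 46
f 67 43 69
f 67 69 68
f 68 69 70
f 68 70 46
f 69 43 44
f 69 44 70
f 70 44 45
f 70 45 46
f 72 74 71
f 75 72 71
f 71 74 73
f 73 75 71
f 72 78 74
f 76 72 75
f 76 78 72
f 74 78 73
f 77 75 73
f 73 78 77
f 77 76 75
f 78 76 77
f 80 79 82
f 80 82 81
f 82 79 83
f 82 83 81
f 83 79 84
f 83 84 81
f 84 79 85
f 84 85 81
f 85 79 86
f 85 86 81
f 86 79 87
f 86 87 81
f 87 79 88
f 87 88 81
f 88 79 89
f 88 89 81
f 89 79 90
f 89 90 81
f 90 79 91
f 90 91 81
f 91 79 80
f 91 80 81
f 93 95 92
f 96 93 92
f 92 95 94
f 94 96 92
f 93 99 95
f 97 93 96
f 97 99 93
f 95 99 94
f 98 96 94
f 94 99 98
f 98 97 96
f 99 97 98



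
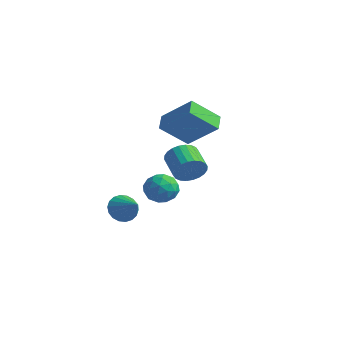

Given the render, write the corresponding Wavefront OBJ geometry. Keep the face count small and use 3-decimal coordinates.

v -0.738 -2.856 -1.698
v -0.397 -2.322 -2.203
v 0.558 -3.024 -1.002
v -0.515 -2.114 -1.934
v -0.677 -2.053 -1.618
v -0.851 -2.15 -1.317
v -1.003 -2.388 -1.093
v -1.102 -2.718 -0.988
v -1.129 -3.076 -1.024
v -1.078 -3.39 -1.193
v -0.96 -3.599 -1.463
v -0.798 -3.66 -1.779
v -0.624 -3.562 -2.079
v -0.472 -3.324 -2.304
v -0.373 -2.994 -2.409
v -0.346 -2.636 -2.373
v -2.28 2.631 1.483
v -2.826 1.281 2.688
v -0.679 3.149 2.789
v -1.224 1.798 3.993
v -1.676 1.962 1.007
v -2.221 0.611 2.211
v -0.074 2.479 2.312
v -0.62 1.129 3.517
v 2.53 -1.595 1.337
v 2.966 -1.092 1.816
v 1.826 -0.642 2.382
v 1.39 -1.145 1.903
v 2.914 -0.906 1.562
v 1.773 -0.456 2.128
v 2.802 -0.824 1.273
v 1.662 -0.374 1.839
v 2.65 -0.86 0.994
v 1.51 -0.41 1.56
v 2.479 -1.008 0.767
v 1.339 -0.558 1.333
v 2.316 -1.245 0.627
v 1.176 -0.795 1.193
v 2.186 -1.535 0.595
v 1.045 -1.085 1.161
v 2.108 -1.835 0.676
v 0.967 -1.385 1.242
v 2.094 -2.098 0.858
v 0.954 -1.648 1.424
v 2.147 -2.284 1.112
v 1.006 -1.834 1.678
v 2.258 -2.366 1.401
v 1.118 -1.916 1.967
v 2.41 -2.33 1.68
v 1.27 -1.88 2.246
v 2.581 -2.182 1.907
v 1.441 -1.732 2.473
v 2.744 -1.945 2.047
v 1.604 -1.495 2.613
v 2.875 -1.655 2.079
v 1.734 -1.205 2.645
v 2.953 -1.355 1.998
v 1.812 -0.905 2.564
v 3.024 -3.259 0.397
v 3.724 -3.288 0.9
v 2.476 -4.332 1.1
v 3.176 -4.361 1.603
v 2.63 -3.696 1.662
v 2.969 -3.033 1.227
v 3.231 -4.587 0.773
v 3.57 -3.924 0.338
v 3.852 -4.108 1.132
v 3.481 -3.558 1.681
v 2.719 -4.062 0.319
v 2.348 -3.512 0.868
v 3.422 -3.179 0.587
v 2.778 -4.441 1.413
v 2.457 -4.05 1.448
v 2.868 -4.067 1.743
v 2.978 -3.03 0.779
v 3.39 -3.047 1.075
v 2.746 -3.286 1.523
v 2.81 -4.573 0.925
v 3.222 -4.59 1.221
v 3.332 -3.553 0.257
v 3.743 -3.57 0.552
v 3.454 -4.334 0.477
v 3.909 -3.679 1.018
v 3.587 -4.309 1.432
v 3.619 -4.442 0.944
v 3.819 -4.052 0.688
v 3.691 -3.355 1.341
v 3.368 -3.986 1.755
v 3.047 -3.595 1.79
v 3.246 -3.205 1.534
v 3.766 -3.837 1.478
v 2.832 -3.634 0.245
v 2.509 -4.265 0.659
v 2.954 -4.415 0.466
v 3.153 -4.025 0.21
v 2.613 -3.311 0.568
v 2.291 -3.941 0.982
v 2.381 -3.568 1.312
v 2.581 -3.178 1.056
v 2.434 -3.783 0.522
f 2 1 4
f 2 4 3
f 4 1 5
f 4 5 3
f 5 1 6
f 5 6 3
f 6 1 7
f 6 7 3
f 7 1 8
f 7 8 3
f 8 1 9
f 8 9 3
f 9 1 10
f 9 10 3
f 10 1 11
f 10 11 3
f 11 1 12
f 11 12 3
f 12 1 13
f 12 13 3
f 13 1 14
f 13 14 3
f 14 1 15
f 14 15 3
f 15 1 16
f 15 16 3
f 16 1 2
f 16 2 3
f 18 20 17
f 21 18 17
f 17 20 19
f 19 21 17
f 18 24 20
f 22 18 21
f 22 24 18
f 20 24 19
f 23 21 19
f 19 24 23
f 23 22 21
f 24 22 23
f 26 25 29
f 26 29 27
f 27 29 30
f 27 30 28
f 29 25 31
f 29 31 30
f 30 31 32
f 30 32 28
f 31 25 33
f 31 33 32
f 32 33 34
f 32 34 28
f 33 25 35
f 33 35 34
f 34 35 36
f 34 36 28
f 35 25 37
f 35 37 36
f 36 37 38
f 36 38 28
f 37 25 39
f 37 39 38
f 38 39 40
f 38 40 28
f 39 25 41
f 39 41 40
f 40 41 42
f 40 42 28
f 41 25 43
f 41 43 42
f 42 43 44
f 42 44 28
f 43 25 45
f 43 45 44
f 44 45 46
f 44 46 28
f 45 25 47
f 45 47 46
f 46 47 48
f 46 48 28
f 47 25 49
f 47 49 48
f 48 49 50
f 48 50 28
f 49 25 51
f 49 51 50
f 50 51 52
f 50 52 28
f 51 25 53
f 51 53 52
f 52 53 54
f 52 54 28
f 53 25 55
f 53 55 54
f 54 55 56
f 54 56 28
f 55 25 57
f 55 57 56
f 56 57 58
f 56 58 28
f 57 25 26
f 57 26 58
f 58 26 27
f 58 27 28
f 59 96 75
f 96 70 99
f 75 99 64
f 96 99 75
f 59 75 71
f 75 64 76
f 71 76 60
f 75 76 71
f 59 71 80
f 71 60 81
f 80 81 66
f 71 81 80
f 59 80 92
f 80 66 95
f 92 95 69
f 80 95 92
f 59 92 96
f 92 69 100
f 96 100 70
f 92 100 96
f 60 76 87
f 76 64 90
f 87 90 68
f 76 90 87
f 64 99 77
f 99 70 98
f 77 98 63
f 99 98 77
f 70 100 97
f 100 69 93
f 97 93 61
f 100 93 97
f 69 95 94
f 95 66 82
f 94 82 65
f 95 82 94
f 66 81 86
f 81 60 83
f 86 83 67
f 81 83 86
f 62 88 74
f 88 68 89
f 74 89 63
f 88 89 74
f 62 74 72
f 74 63 73
f 72 73 61
f 74 73 72
f 62 72 79
f 72 61 78
f 79 78 65
f 72 78 79
f 62 79 84
f 79 65 85
f 84 85 67
f 79 85 84
f 62 84 88
f 84 67 91
f 88 91 68
f 84 91 88
f 63 89 77
f 89 68 90
f 77 90 64
f 89 90 77
f 61 73 97
f 73 63 98
f 97 98 70
f 73 98 97
f 65 78 94
f 78 61 93
f 94 93 69
f 78 93 94
f 67 85 86
f 85 65 82
f 86 82 66
f 85 82 86
f 68 91 87
f 91 67 83
f 87 83 60
f 91 83 87



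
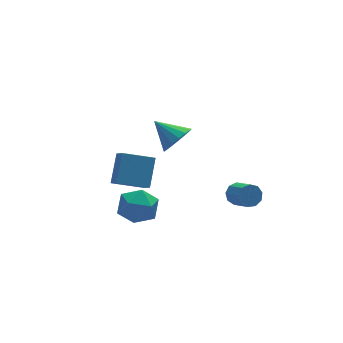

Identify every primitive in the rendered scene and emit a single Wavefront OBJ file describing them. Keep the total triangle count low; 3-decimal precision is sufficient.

v -2.306 1.701 -2.808
v -1.682 0.715 -2.819
v -3.858 0.725 -3.261
v -3.234 -0.261 -3.272
v -3.436 0.29 -2.263
v -2.477 0.894 -1.983
v -3.063 0.546 -4.097
v -2.104 1.15 -3.817
v -2.15 0.001 -3.615
v -2.381 -0.157 -2.482
v -3.159 1.597 -3.598
v -3.39 1.439 -2.465
v 0.193 2.965 -0.462
v 1.053 3.442 -0.283
v -0.633 4.115 0.442
v 0.892 3.643 -0.686
v 0.571 3.689 -1.038
v 0.163 3.569 -1.258
v -0.238 3.311 -1.296
v -0.54 2.973 -1.142
v -0.675 2.634 -0.833
v -0.611 2.37 -0.439
v -0.362 2.242 -0.05
v 0.013 2.28 0.245
v 0.43 2.475 0.377
v 0.792 2.782 0.317
v 1.017 3.131 0.079
v -4.823 -2.094 1.522
v -4.167 -1.107 2.769
v -4.847 -1.335 0.934
v -4.191 -0.349 2.182
v -3.289 -2.451 0.998
v -2.633 -1.465 2.246
v -3.313 -1.693 0.411
v -2.657 -0.706 1.658
v 2.513 0.607 -3.546
v 3.019 0.915 -3.192
v 3.253 -0.219 -2.539
v 2.747 -0.527 -2.894
v 2.609 0.963 -2.963
v 2.843 -0.172 -2.31
v 2.154 0.844 -3.006
v 2.388 -0.291 -2.354
v 1.867 0.614 -3.303
v 2.102 -0.52 -2.65
v 1.883 0.382 -3.713
v 2.117 -0.753 -3.06
v 2.193 0.254 -4.045
v 2.427 -0.88 -3.393
v 2.653 0.292 -4.144
v 2.887 -0.842 -3.491
v 3.047 0.478 -3.963
v 3.281 -0.657 -3.311
v 3.192 0.724 -3.587
v 3.426 -0.411 -2.935
f 1 12 6
f 1 6 2
f 1 2 8
f 1 8 11
f 1 11 12
f 2 6 10
f 6 12 5
f 12 11 3
f 11 8 7
f 8 2 9
f 4 10 5
f 4 5 3
f 4 3 7
f 4 7 9
f 4 9 10
f 5 10 6
f 3 5 12
f 7 3 11
f 9 7 8
f 10 9 2
f 14 13 16
f 14 16 15
f 16 13 17
f 16 17 15
f 17 13 18
f 17 18 15
f 18 13 19
f 18 19 15
f 19 13 20
f 19 20 15
f 20 13 21
f 20 21 15
f 21 13 22
f 21 22 15
f 22 13 23
f 22 23 15
f 23 13 24
f 23 24 15
f 24 13 25
f 24 25 15
f 25 13 26
f 25 26 15
f 26 13 27
f 26 27 15
f 27 13 14
f 27 14 15
f 29 31 28
f 32 29 28
f 28 31 30
f 30 32 28
f 29 35 31
f 33 29 32
f 33 35 29
f 31 35 30
f 34 32 30
f 30 35 34
f 34 33 32
f 35 33 34
f 37 36 40
f 37 40 38
f 38 40 41
f 38 41 39
f 40 36 42
f 40 42 41
f 41 42 43
f 41 43 39
f 42 36 44
f 42 44 43
f 43 44 45
f 43 45 39
f 44 36 46
f 44 46 45
f 45 46 47
f 45 47 39
f 46 36 48
f 46 48 47
f 47 48 49
f 47 49 39
f 48 36 50
f 48 50 49
f 49 50 51
f 49 51 39
f 50 36 52
f 50 52 51
f 51 52 53
f 51 53 39
f 52 36 54
f 52 54 53
f 53 54 55
f 53 55 39
f 54 36 37
f 54 37 55
f 55 37 38
f 55 38 39



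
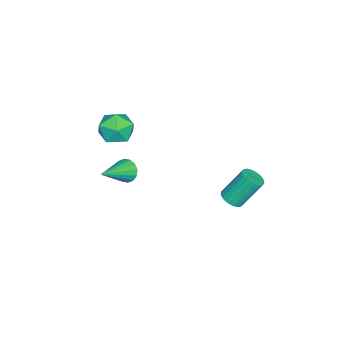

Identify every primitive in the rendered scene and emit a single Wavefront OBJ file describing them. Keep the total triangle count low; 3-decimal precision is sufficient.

v -0.722 2.93 -4.186
v -0.161 3.194 -4.158
v -0.638 4.053 -2.686
v -1.198 3.79 -2.714
v -0.282 3.355 -4.292
v -0.759 4.214 -2.819
v -0.47 3.452 -4.409
v -0.947 4.311 -2.937
v -0.697 3.469 -4.492
v -1.174 4.328 -3.02
v -0.927 3.404 -4.529
v -1.404 4.263 -3.057
v -1.126 3.267 -4.514
v -1.603 4.127 -3.041
v -1.263 3.079 -4.448
v -1.74 3.939 -2.976
v -1.318 2.869 -4.343
v -1.795 3.728 -2.871
v -1.282 2.667 -4.214
v -1.759 3.526 -2.742
v -1.161 2.506 -4.081
v -1.638 3.365 -2.608
v -0.973 2.409 -3.963
v -1.45 3.268 -2.491
v -0.746 2.392 -3.88
v -1.223 3.251 -2.408
v -0.516 2.457 -3.843
v -0.993 3.316 -2.371
v -0.317 2.593 -3.859
v -0.794 3.453 -2.386
v -0.18 2.781 -3.924
v -0.657 3.641 -2.452
v -0.125 2.992 -4.029
v -0.602 3.851 -2.557
v 0.436 -1.866 -2.603
v 0.81 -1.634 -3.095
v 2.004 -2.474 -1.697
v 0.783 -1.374 -2.874
v 0.664 -1.247 -2.581
v 0.483 -1.285 -2.293
v 0.29 -1.479 -2.089
v 0.136 -1.776 -2.022
v 0.062 -2.098 -2.111
v 0.089 -2.357 -2.331
v 0.209 -2.485 -2.625
v 0.389 -2.447 -2.912
v 0.583 -2.253 -3.117
v 0.737 -1.956 -3.183
v -0.273 -1.727 0.301
v 0.31 -1.803 -0.494
v -0.57 -3.297 0.234
v 0.013 -3.373 -0.561
v 0.407 -3.175 0.323
v 0.59 -2.204 0.365
v -0.85 -2.896 -0.625
v -0.667 -1.925 -0.583
v -0.047 -2.525 -1.066
v 0.73 -2.698 -0.48
v -0.99 -2.402 0.22
v -0.213 -2.575 0.806
f 2 1 5
f 2 5 3
f 3 5 6
f 3 6 4
f 5 1 7
f 5 7 6
f 6 7 8
f 6 8 4
f 7 1 9
f 7 9 8
f 8 9 10
f 8 10 4
f 9 1 11
f 9 11 10
f 10 11 12
f 10 12 4
f 11 1 13
f 11 13 12
f 12 13 14
f 12 14 4
f 13 1 15
f 13 15 14
f 14 15 16
f 14 16 4
f 15 1 17
f 15 17 16
f 16 17 18
f 16 18 4
f 17 1 19
f 17 19 18
f 18 19 20
f 18 20 4
f 19 1 21
f 19 21 20
f 20 21 22
f 20 22 4
f 21 1 23
f 21 23 22
f 22 23 24
f 22 24 4
f 23 1 25
f 23 25 24
f 24 25 26
f 24 26 4
f 25 1 27
f 25 27 26
f 26 27 28
f 26 28 4
f 27 1 29
f 27 29 28
f 28 29 30
f 28 30 4
f 29 1 31
f 29 31 30
f 30 31 32
f 30 32 4
f 31 1 33
f 31 33 32
f 32 33 34
f 32 34 4
f 33 1 2
f 33 2 34
f 34 2 3
f 34 3 4
f 36 35 38
f 36 38 37
f 38 35 39
f 38 39 37
f 39 35 40
f 39 40 37
f 40 35 41
f 40 41 37
f 41 35 42
f 41 42 37
f 42 35 43
f 42 43 37
f 43 35 44
f 43 44 37
f 44 35 45
f 44 45 37
f 45 35 46
f 45 46 37
f 46 35 47
f 46 47 37
f 47 35 48
f 47 48 37
f 48 35 36
f 48 36 37
f 49 60 54
f 49 54 50
f 49 50 56
f 49 56 59
f 49 59 60
f 50 54 58
f 54 60 53
f 60 59 51
f 59 56 55
f 56 50 57
f 52 58 53
f 52 53 51
f 52 51 55
f 52 55 57
f 52 57 58
f 53 58 54
f 51 53 60
f 55 51 59
f 57 55 56
f 58 57 50



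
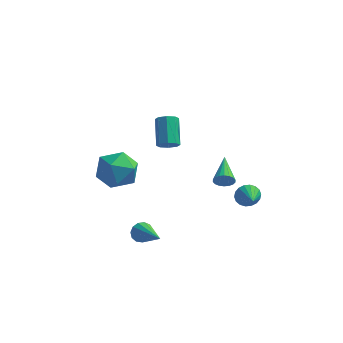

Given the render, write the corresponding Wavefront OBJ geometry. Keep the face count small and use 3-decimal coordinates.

v 2.579 1.371 -1.691
v 3.025 1.401 -2.177
v 3.081 0.429 -1.289
v 3.15 1.559 -1.963
v 3.163 1.679 -1.696
v 3.06 1.739 -1.427
v 2.861 1.726 -1.211
v 2.607 1.642 -1.09
v 2.348 1.505 -1.087
v 2.134 1.341 -1.205
v 2.008 1.183 -1.418
v 1.996 1.062 -1.686
v 2.099 1.003 -1.954
v 2.297 1.016 -2.17
v 2.551 1.1 -2.292
v 2.811 1.237 -2.294
v -4.335 -0.222 -0.256
v -3.303 0.211 -0.623
v -3.437 -1.211 1.103
v -2.405 -0.778 0.736
v -3.188 -0.07 1.258
v -3.743 0.541 0.418
v -2.997 -1.541 0.062
v -3.552 -0.93 -0.778
v -2.476 -0.604 -0.427
v -2.594 0.305 0.313
v -4.146 -1.305 0.167
v -4.264 -0.396 0.907
v -0.753 -0.702 2.744
v -0.221 -0.531 2.769
v -0.634 0.613 3.761
v -1.167 0.442 3.736
v -0.44 -0.339 2.455
v -0.854 0.806 3.447
v -0.843 -0.359 2.311
v -1.257 0.785 3.303
v -1.194 -0.581 2.42
v -1.607 0.564 3.412
v -1.286 -0.873 2.719
v -1.699 0.271 3.711
v -1.066 -1.066 3.033
v -1.48 0.079 4.025
v -0.663 -1.045 3.177
v -1.077 0.099 4.169
v -0.313 -0.824 3.068
v -0.726 0.321 4.06
v -1.444 -2.671 -2.208
v -1.005 -2.431 -2.502
v -0.136 -3.969 -1.312
v -1.031 -2.264 -2.222
v -1.188 -2.226 -1.938
v -1.427 -2.329 -1.74
v -1.671 -2.541 -1.69
v -1.843 -2.794 -1.806
v -1.888 -3.008 -2.049
v -1.793 -3.114 -2.342
v -1.587 -3.08 -2.594
v -1.335 -2.916 -2.723
v -1.118 -2.674 -2.688
v 1.136 2.349 -1.672
v 1.325 2.558 -2.156
v 0.704 3.951 -1.148
v 1.086 2.511 -2.206
v 0.856 2.431 -2.151
v 0.682 2.335 -2.001
v 0.598 2.241 -1.786
v 0.62 2.169 -1.548
v 0.744 2.133 -1.335
v 0.946 2.14 -1.189
v 1.185 2.187 -1.139
v 1.415 2.267 -1.194
v 1.589 2.363 -1.344
v 1.673 2.457 -1.559
v 1.651 2.529 -1.797
v 1.527 2.565 -2.01
f 2 1 4
f 2 4 3
f 4 1 5
f 4 5 3
f 5 1 6
f 5 6 3
f 6 1 7
f 6 7 3
f 7 1 8
f 7 8 3
f 8 1 9
f 8 9 3
f 9 1 10
f 9 10 3
f 10 1 11
f 10 11 3
f 11 1 12
f 11 12 3
f 12 1 13
f 12 13 3
f 13 1 14
f 13 14 3
f 14 1 15
f 14 15 3
f 15 1 16
f 15 16 3
f 16 1 2
f 16 2 3
f 17 28 22
f 17 22 18
f 17 18 24
f 17 24 27
f 17 27 28
f 18 22 26
f 22 28 21
f 28 27 19
f 27 24 23
f 24 18 25
f 20 26 21
f 20 21 19
f 20 19 23
f 20 23 25
f 20 25 26
f 21 26 22
f 19 21 28
f 23 19 27
f 25 23 24
f 26 25 18
f 30 29 33
f 30 33 31
f 31 33 34
f 31 34 32
f 33 29 35
f 33 35 34
f 34 35 36
f 34 36 32
f 35 29 37
f 35 37 36
f 36 37 38
f 36 38 32
f 37 29 39
f 37 39 38
f 38 39 40
f 38 40 32
f 39 29 41
f 39 41 40
f 40 41 42
f 40 42 32
f 41 29 43
f 41 43 42
f 42 43 44
f 42 44 32
f 43 29 45
f 43 45 44
f 44 45 46
f 44 46 32
f 45 29 30
f 45 30 46
f 46 30 31
f 46 31 32
f 48 47 50
f 48 50 49
f 50 47 51
f 50 51 49
f 51 47 52
f 51 52 49
f 52 47 53
f 52 53 49
f 53 47 54
f 53 54 49
f 54 47 55
f 54 55 49
f 55 47 56
f 55 56 49
f 56 47 57
f 56 57 49
f 57 47 58
f 57 58 49
f 58 47 59
f 58 59 49
f 59 47 48
f 59 48 49
f 61 60 63
f 61 63 62
f 63 60 64
f 63 64 62
f 64 60 65
f 64 65 62
f 65 60 66
f 65 66 62
f 66 60 67
f 66 67 62
f 67 60 68
f 67 68 62
f 68 60 69
f 68 69 62
f 69 60 70
f 69 70 62
f 70 60 71
f 70 71 62
f 71 60 72
f 71 72 62
f 72 60 73
f 72 73 62
f 73 60 74
f 73 74 62
f 74 60 75
f 74 75 62
f 75 60 61
f 75 61 62



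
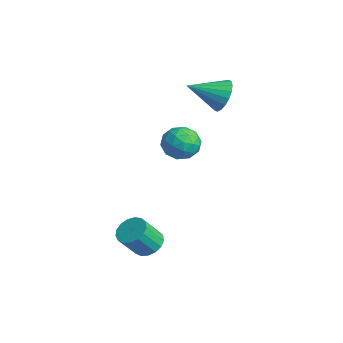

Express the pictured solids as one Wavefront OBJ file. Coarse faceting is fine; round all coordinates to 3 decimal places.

v -0.113 -2.614 -3.239
v 0.348 -2.138 -2.931
v 0.453 -2.951 -1.833
v -0.007 -3.426 -2.141
v 0.034 -2.032 -2.823
v 0.139 -2.845 -1.725
v -0.315 -2.059 -2.809
v -0.209 -2.872 -1.711
v -0.616 -2.213 -2.894
v -0.511 -3.026 -1.796
v -0.803 -2.459 -3.058
v -0.698 -3.272 -1.96
v -0.831 -2.74 -3.264
v -0.726 -3.553 -2.166
v -0.695 -2.993 -3.464
v -0.59 -3.805 -2.366
v -0.425 -3.158 -3.612
v -0.32 -3.971 -2.514
v -0.084 -3.199 -3.675
v 0.021 -4.011 -2.577
v 0.251 -3.105 -3.638
v 0.356 -3.918 -2.54
v 0.502 -2.9 -3.509
v 0.607 -3.712 -2.411
v 0.613 -2.628 -3.319
v 0.718 -3.441 -2.221
v 0.557 -2.353 -3.111
v 0.662 -3.166 -2.013
v -3.697 2.485 2.398
v -3.33 2.04 1.72
v -4.163 0.995 3.122
v -3.03 2.072 1.978
v -2.863 2.185 2.318
v -2.861 2.357 2.675
v -3.024 2.555 2.977
v -3.321 2.739 3.164
v -3.692 2.872 3.199
v -4.064 2.929 3.076
v -4.364 2.898 2.819
v -4.531 2.784 2.478
v -4.533 2.612 2.122
v -4.37 2.414 1.82
v -4.073 2.23 1.633
v -3.702 2.097 1.597
v -2.322 -0.213 0.852
v -1.865 0.382 1.337
v -1.435 -1.262 1.303
v -0.978 -0.667 1.788
v -1.811 -0.89 2.023
v -2.359 -0.241 1.745
v -0.941 -0.639 0.895
v -1.489 0.01 0.617
v -1.011 0.119 1.364
v -1.549 -0.036 2.061
v -1.751 -0.844 0.579
v -2.289 -0.999 1.276
v -2.171 0.177 1.055
v -1.129 -1.057 1.585
v -1.618 -1.188 1.723
v -1.349 -0.838 2.008
v -2.462 -0.189 1.295
v -2.193 0.16 1.58
v -2.161 -0.587 1.983
v -1.107 -1.04 1.06
v -0.838 -0.691 1.345
v -1.951 -0.042 0.632
v -1.682 0.308 0.917
v -1.139 -0.293 0.657
v -1.401 0.372 1.356
v -0.879 -0.245 1.621
v -0.858 -0.229 1.096
v -1.18 0.153 0.933
v -1.716 0.281 1.766
v -1.195 -0.336 2.031
v -1.685 -0.467 2.169
v -2.007 -0.086 2.005
v -1.215 0.126 1.782
v -2.105 -0.544 0.609
v -1.584 -1.161 0.874
v -1.293 -0.794 0.635
v -1.615 -0.413 0.471
v -2.421 -0.635 1.019
v -1.899 -1.252 1.284
v -2.12 -1.033 1.707
v -2.442 -0.651 1.544
v -2.085 -1.006 0.858
f 2 1 5
f 2 5 3
f 3 5 6
f 3 6 4
f 5 1 7
f 5 7 6
f 6 7 8
f 6 8 4
f 7 1 9
f 7 9 8
f 8 9 10
f 8 10 4
f 9 1 11
f 9 11 10
f 10 11 12
f 10 12 4
f 11 1 13
f 11 13 12
f 12 13 14
f 12 14 4
f 13 1 15
f 13 15 14
f 14 15 16
f 14 16 4
f 15 1 17
f 15 17 16
f 16 17 18
f 16 18 4
f 17 1 19
f 17 19 18
f 18 19 20
f 18 20 4
f 19 1 21
f 19 21 20
f 20 21 22
f 20 22 4
f 21 1 23
f 21 23 22
f 22 23 24
f 22 24 4
f 23 1 25
f 23 25 24
f 24 25 26
f 24 26 4
f 25 1 27
f 25 27 26
f 26 27 28
f 26 28 4
f 27 1 2
f 27 2 28
f 28 2 3
f 28 3 4
f 30 29 32
f 30 32 31
f 32 29 33
f 32 33 31
f 33 29 34
f 33 34 31
f 34 29 35
f 34 35 31
f 35 29 36
f 35 36 31
f 36 29 37
f 36 37 31
f 37 29 38
f 37 38 31
f 38 29 39
f 38 39 31
f 39 29 40
f 39 40 31
f 40 29 41
f 40 41 31
f 41 29 42
f 41 42 31
f 42 29 43
f 42 43 31
f 43 29 44
f 43 44 31
f 44 29 30
f 44 30 31
f 45 82 61
f 82 56 85
f 61 85 50
f 82 85 61
f 45 61 57
f 61 50 62
f 57 62 46
f 61 62 57
f 45 57 66
f 57 46 67
f 66 67 52
f 57 67 66
f 45 66 78
f 66 52 81
f 78 81 55
f 66 81 78
f 45 78 82
f 78 55 86
f 82 86 56
f 78 86 82
f 46 62 73
f 62 50 76
f 73 76 54
f 62 76 73
f 50 85 63
f 85 56 84
f 63 84 49
f 85 84 63
f 56 86 83
f 86 55 79
f 83 79 47
f 86 79 83
f 55 81 80
f 81 52 68
f 80 68 51
f 81 68 80
f 52 67 72
f 67 46 69
f 72 69 53
f 67 69 72
f 48 74 60
f 74 54 75
f 60 75 49
f 74 75 60
f 48 60 58
f 60 49 59
f 58 59 47
f 60 59 58
f 48 58 65
f 58 47 64
f 65 64 51
f 58 64 65
f 48 65 70
f 65 51 71
f 70 71 53
f 65 71 70
f 48 70 74
f 70 53 77
f 74 77 54
f 70 77 74
f 49 75 63
f 75 54 76
f 63 76 50
f 75 76 63
f 47 59 83
f 59 49 84
f 83 84 56
f 59 84 83
f 51 64 80
f 64 47 79
f 80 79 55
f 64 79 80
f 53 71 72
f 71 51 68
f 72 68 52
f 71 68 72
f 54 77 73
f 77 53 69
f 73 69 46
f 77 69 73



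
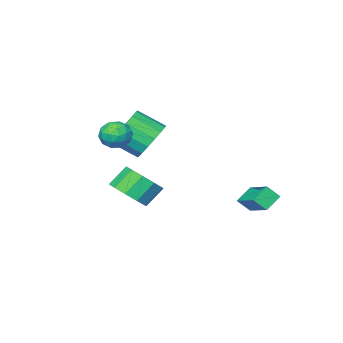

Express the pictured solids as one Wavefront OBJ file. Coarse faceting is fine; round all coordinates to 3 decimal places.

v -2.142 1.862 -3.953
v -1.676 3.434 -3.21
v -1.361 1.895 -4.511
v -0.896 3.467 -3.768
v -1.724 1.473 -3.392
v -1.259 3.045 -2.649
v -0.944 1.506 -3.95
v -0.478 3.078 -3.207
v 1.008 -1.854 -1.003
v 1.844 -1.727 -1.659
v 2.628 -2.719 -0.853
v 1.792 -2.846 -0.197
v 1.918 -1.373 -1.296
v 2.702 -2.365 -0.49
v 1.783 -1.13 -0.866
v 2.568 -2.122 -0.06
v 1.471 -1.052 -0.468
v 2.256 -2.044 0.339
v 1.053 -1.158 -0.192
v 1.838 -2.15 0.615
v 0.625 -1.424 -0.102
v 1.409 -2.416 0.705
v 0.284 -1.788 -0.218
v 1.068 -2.78 0.588
v 0.109 -2.167 -0.515
v 0.893 -3.159 0.292
v 0.14 -2.475 -0.923
v 0.924 -3.467 -0.116
v 0.37 -2.64 -1.35
v 1.154 -3.632 -0.543
v 0.746 -2.625 -1.697
v 1.53 -3.617 -0.89
v 1.182 -2.434 -1.886
v 1.966 -3.426 -1.079
v 1.578 -2.11 -1.872
v 2.362 -3.102 -1.065
v 3.383 -1.077 0.185
v 3.612 -1.466 -0.448
v 2.508 -1.954 0.408
v 2.737 -2.343 -0.225
v 3.203 -2.304 0.397
v 3.743 -1.762 0.26
v 2.377 -1.658 -0.3
v 2.917 -1.116 -0.437
v 2.991 -1.825 -0.748
v 3.501 -2.225 -0.317
v 2.619 -1.195 0.277
v 3.129 -1.595 0.708
v 3.574 -1.194 -0.151
v 2.546 -2.226 0.111
v 2.819 -2.203 0.477
v 2.954 -2.432 0.104
v 3.651 -1.368 0.265
v 3.786 -1.597 -0.107
v 3.545 -2.09 0.389
v 2.334 -1.823 0.067
v 2.469 -2.052 -0.305
v 3.166 -0.988 -0.144
v 3.301 -1.217 -0.517
v 2.575 -1.33 -0.429
v 3.344 -1.634 -0.699
v 2.83 -2.15 -0.568
v 2.618 -1.747 -0.612
v 2.935 -1.428 -0.693
v 3.644 -1.869 -0.446
v 3.13 -2.385 -0.315
v 3.403 -2.362 0.05
v 3.721 -2.043 -0.03
v 3.278 -2.08 -0.622
v 2.99 -1.035 0.275
v 2.476 -1.551 0.406
v 2.399 -1.377 -0.01
v 2.717 -1.058 -0.09
v 3.29 -1.27 0.528
v 2.776 -1.786 0.659
v 3.185 -1.992 0.653
v 3.502 -1.673 0.572
v 2.842 -1.34 0.582
v 3.618 -0.171 -2.889
v 4.187 -0.698 -2.274
v 3.391 -0.555 -1.415
v 2.822 -0.029 -2.031
v 4.348 -0.11 -2.223
v 3.551 0.033 -1.364
v 4.23 0.455 -2.426
v 3.433 0.598 -1.568
v 3.878 0.78 -2.807
v 3.081 0.923 -1.948
v 3.427 0.742 -3.219
v 2.63 0.885 -2.36
v 3.049 0.355 -3.505
v 2.253 0.498 -2.646
v 2.889 -0.233 -3.556
v 2.092 -0.09 -2.697
v 3.007 -0.798 -3.352
v 2.21 -0.655 -2.494
v 3.359 -1.123 -2.972
v 2.562 -0.98 -2.113
v 3.81 -1.085 -2.56
v 3.013 -0.942 -1.701
f 2 4 1
f 5 2 1
f 1 4 3
f 3 5 1
f 2 8 4
f 6 2 5
f 6 8 2
f 4 8 3
f 7 5 3
f 3 8 7
f 7 6 5
f 8 6 7
f 10 9 13
f 10 13 11
f 11 13 14
f 11 14 12
f 13 9 15
f 13 15 14
f 14 15 16
f 14 16 12
f 15 9 17
f 15 17 16
f 16 17 18
f 16 18 12
f 17 9 19
f 17 19 18
f 18 19 20
f 18 20 12
f 19 9 21
f 19 21 20
f 20 21 22
f 20 22 12
f 21 9 23
f 21 23 22
f 22 23 24
f 22 24 12
f 23 9 25
f 23 25 24
f 24 25 26
f 24 26 12
f 25 9 27
f 25 27 26
f 26 27 28
f 26 28 12
f 27 9 29
f 27 29 28
f 28 29 30
f 28 30 12
f 29 9 31
f 29 31 30
f 30 31 32
f 30 32 12
f 31 9 33
f 31 33 32
f 32 33 34
f 32 34 12
f 33 9 35
f 33 35 34
f 34 35 36
f 34 36 12
f 35 9 10
f 35 10 36
f 36 10 11
f 36 11 12
f 37 74 53
f 74 48 77
f 53 77 42
f 74 77 53
f 37 53 49
f 53 42 54
f 49 54 38
f 53 54 49
f 37 49 58
f 49 38 59
f 58 59 44
f 49 59 58
f 37 58 70
f 58 44 73
f 70 73 47
f 58 73 70
f 37 70 74
f 70 47 78
f 74 78 48
f 70 78 74
f 38 54 65
f 54 42 68
f 65 68 46
f 54 68 65
f 42 77 55
f 77 48 76
f 55 76 41
f 77 76 55
f 48 78 75
f 78 47 71
f 75 71 39
f 78 71 75
f 47 73 72
f 73 44 60
f 72 60 43
f 73 60 72
f 44 59 64
f 59 38 61
f 64 61 45
f 59 61 64
f 40 66 52
f 66 46 67
f 52 67 41
f 66 67 52
f 40 52 50
f 52 41 51
f 50 51 39
f 52 51 50
f 40 50 57
f 50 39 56
f 57 56 43
f 50 56 57
f 40 57 62
f 57 43 63
f 62 63 45
f 57 63 62
f 40 62 66
f 62 45 69
f 66 69 46
f 62 69 66
f 41 67 55
f 67 46 68
f 55 68 42
f 67 68 55
f 39 51 75
f 51 41 76
f 75 76 48
f 51 76 75
f 43 56 72
f 56 39 71
f 72 71 47
f 56 71 72
f 45 63 64
f 63 43 60
f 64 60 44
f 63 60 64
f 46 69 65
f 69 45 61
f 65 61 38
f 69 61 65
f 80 79 83
f 80 83 81
f 81 83 84
f 81 84 82
f 83 79 85
f 83 85 84
f 84 85 86
f 84 86 82
f 85 79 87
f 85 87 86
f 86 87 88
f 86 88 82
f 87 79 89
f 87 89 88
f 88 89 90
f 88 90 82
f 89 79 91
f 89 91 90
f 90 91 92
f 90 92 82
f 91 79 93
f 91 93 92
f 92 93 94
f 92 94 82
f 93 79 95
f 93 95 94
f 94 95 96
f 94 96 82
f 95 79 97
f 95 97 96
f 96 97 98
f 96 98 82
f 97 79 99
f 97 99 98
f 98 99 100
f 98 100 82
f 99 79 80
f 99 80 100
f 100 80 81
f 100 81 82

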